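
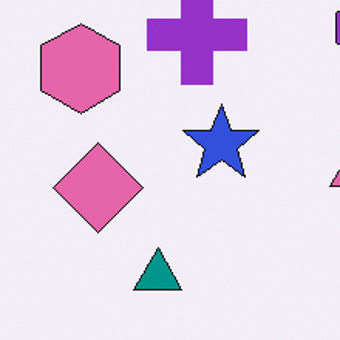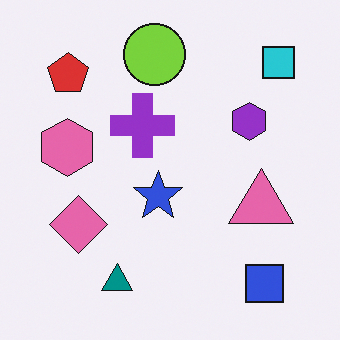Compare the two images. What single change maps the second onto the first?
Cropped to a modestly smaller region and rescaled.

The visible shapes are larger and the field of view is narrower; shapes near the original edges may be partly or wholly outside the frame — a crop-and-rescale.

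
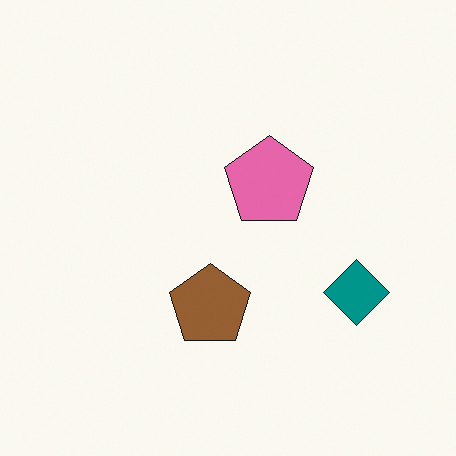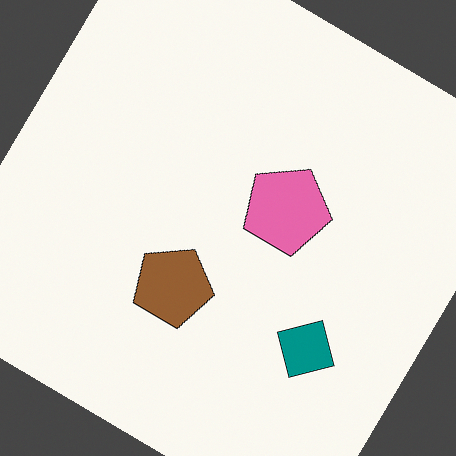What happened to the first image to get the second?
The transformation is: rotated clockwise by a large amount — several tens of degrees.

Every shape is tilted by the same angle and the image corners show triangular fill wedges — a whole-image rotation by a non-right angle.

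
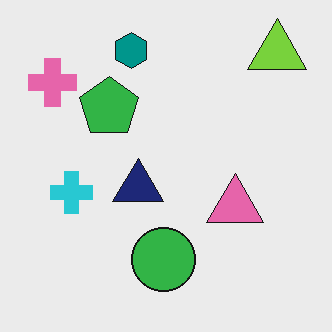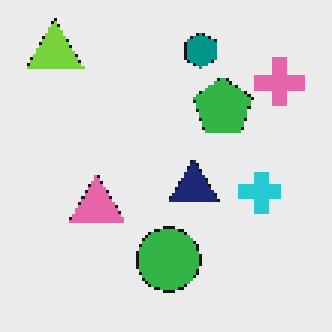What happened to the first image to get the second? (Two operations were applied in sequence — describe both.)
This is the original image flipped horizontally (left ↔ right), then mildly pixelated.

The pink cross is in the top-left of the first image and the top-right of the second — shapes on opposite sides of the vertical midline have swapped in a mirror flip. Shapes are reduced to large square blocks; fine edges and outlines are lost — a downscale-then-upscale (mosaic) effect.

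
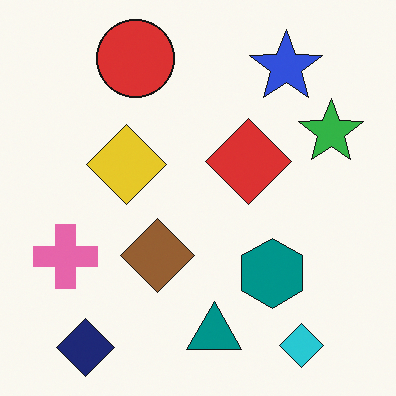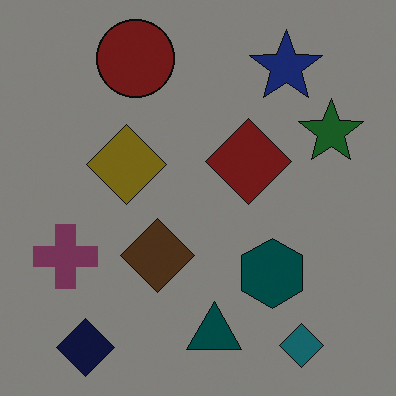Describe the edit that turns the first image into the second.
The image was noticeably darkened.

Every pixel — background and shapes alike — is uniformly darkened.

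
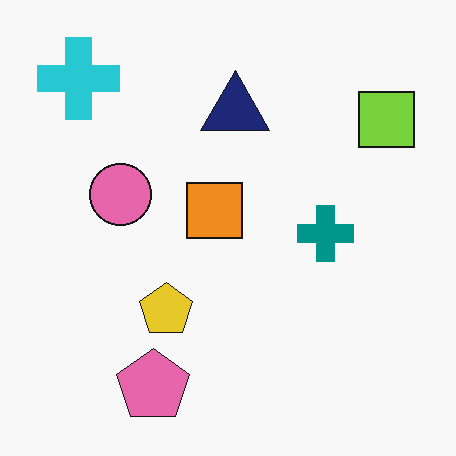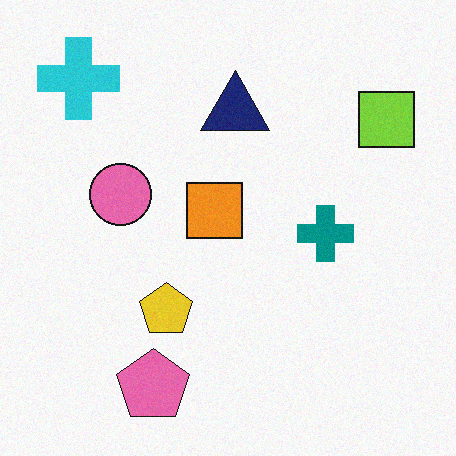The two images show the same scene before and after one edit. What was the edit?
This is the original image degraded with subtle gaussian noise.

Random speckle covers the whole image, including the flat background.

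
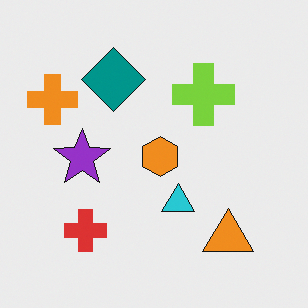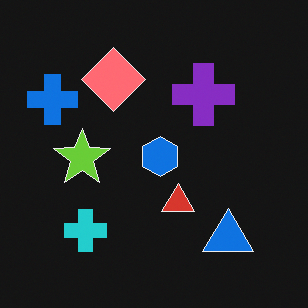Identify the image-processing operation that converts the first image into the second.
The second image is the first color-inverted (negative).

The light background has become dark and every shape's color is its complement — a photographic negative.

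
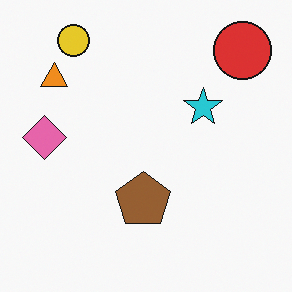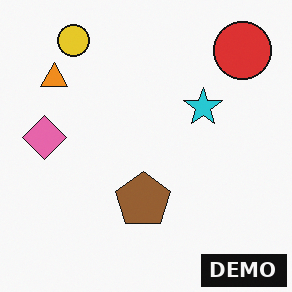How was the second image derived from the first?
It was watermarked with the text "DEMO" in the lower-right corner.

A dark label reading "DEMO" appears in the lower-right corner.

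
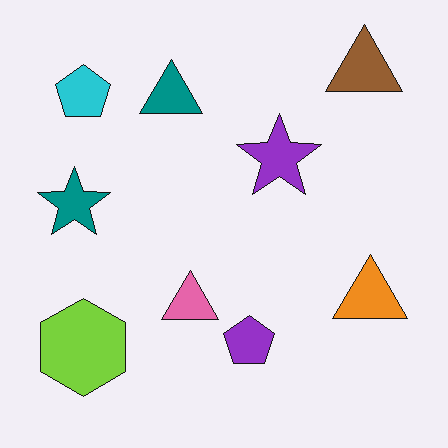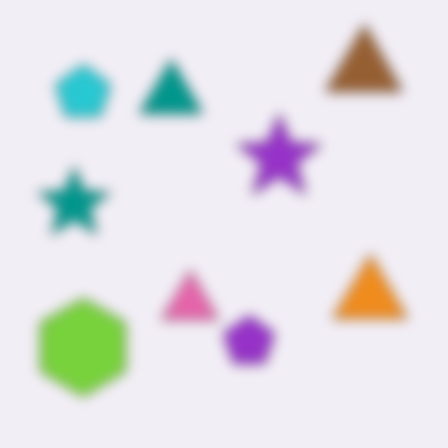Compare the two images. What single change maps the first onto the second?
It was strongly gaussian-blurred.

Shape edges and outlines are uniformly softened across the whole image.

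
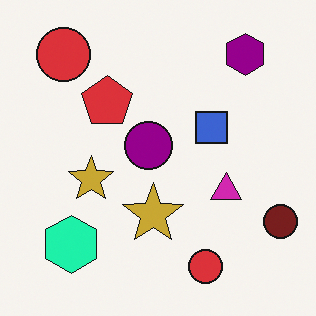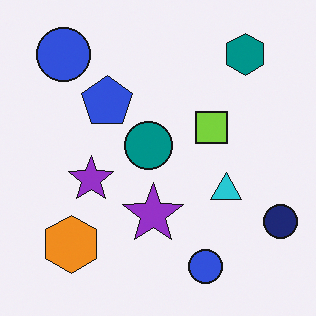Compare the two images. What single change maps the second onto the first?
The first image is the second hue-shifted by a moderate amount.

Every shape's color has rotated by the same amount around the hue wheel — a uniform hue shift.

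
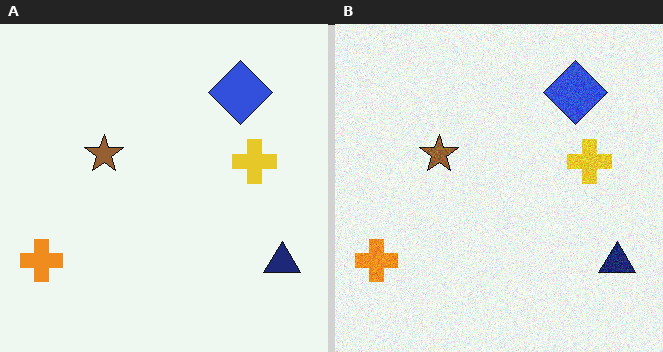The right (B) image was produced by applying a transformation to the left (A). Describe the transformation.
Degraded with moderate additive noise.

Random speckle covers the whole image, including the flat background.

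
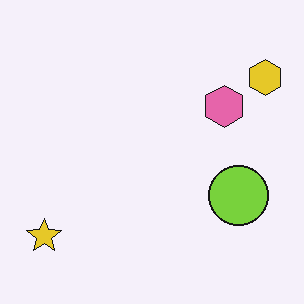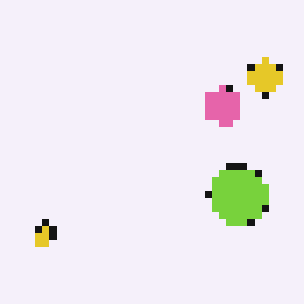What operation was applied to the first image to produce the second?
The image was moderately pixelated.

Shapes are reduced to large square blocks; fine edges and outlines are lost — a downscale-then-upscale (mosaic) effect.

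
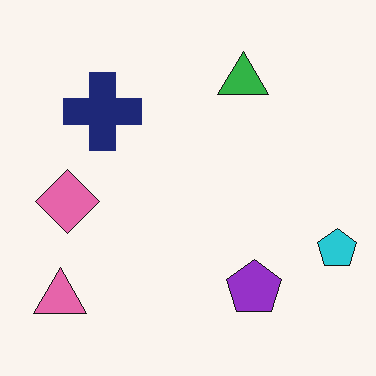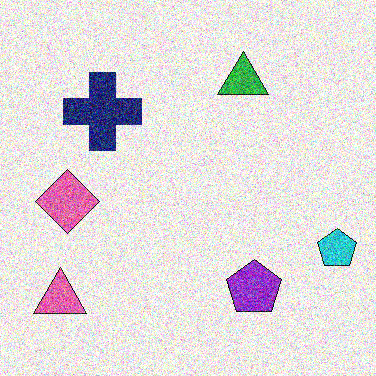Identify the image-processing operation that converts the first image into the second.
The transformation is: degraded with strong gaussian noise.

Random speckle covers the whole image, including the flat background.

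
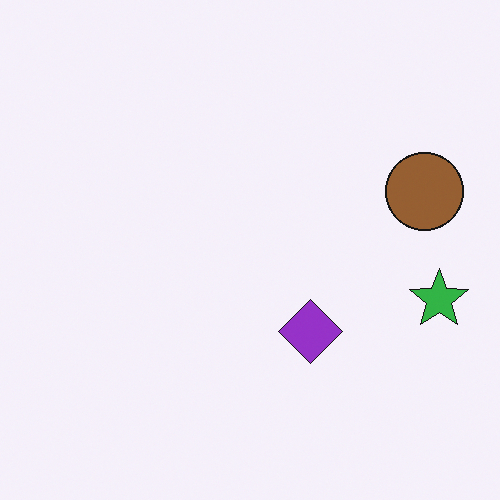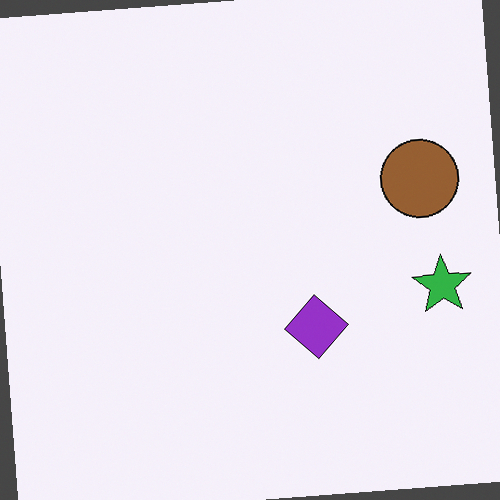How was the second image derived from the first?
The image was rotated counter-clockwise by a small amount.

Every shape is tilted by the same angle and the image corners show triangular fill wedges — a whole-image rotation by a non-right angle.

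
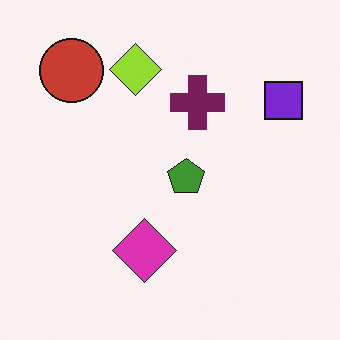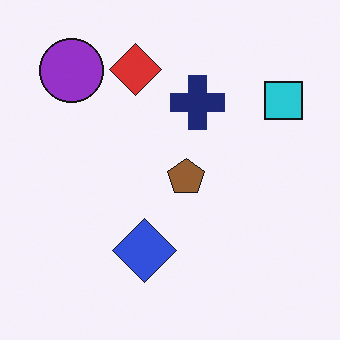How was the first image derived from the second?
The transformation is: hue-shifted noticeably.

Every shape's color has rotated by the same amount around the hue wheel — a uniform hue shift.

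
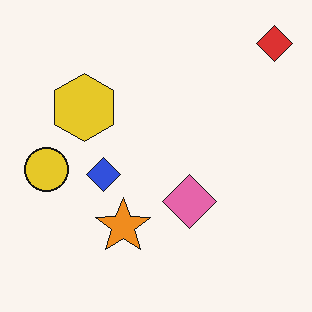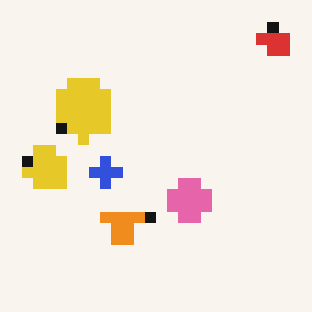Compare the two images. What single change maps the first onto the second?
The second image is the first coarsely pixelated.

Shapes are reduced to large square blocks; fine edges and outlines are lost — a downscale-then-upscale (mosaic) effect.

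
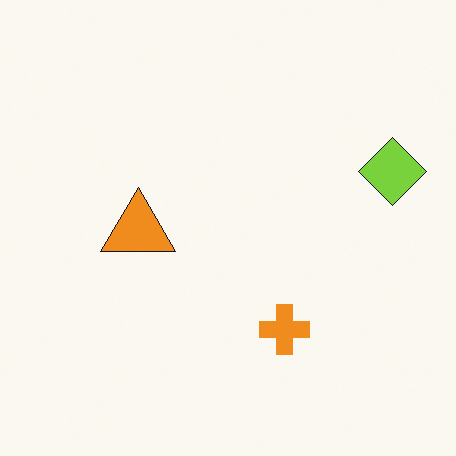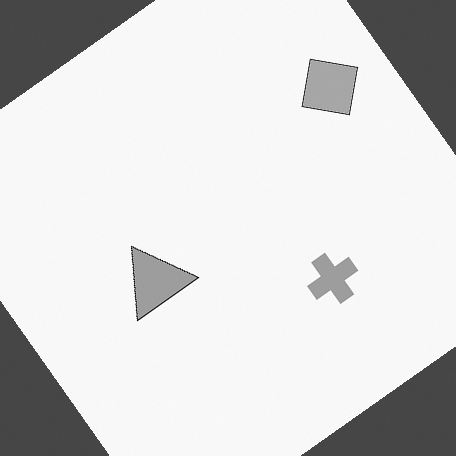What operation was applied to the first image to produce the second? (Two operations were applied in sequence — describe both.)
The transformation is: rotated counter-clockwise by a large amount — several tens of degrees, then converted to grayscale.

Every shape is tilted by the same angle and the image corners show triangular fill wedges — a whole-image rotation by a non-right angle. All color is removed — every shape is now a shade of grey.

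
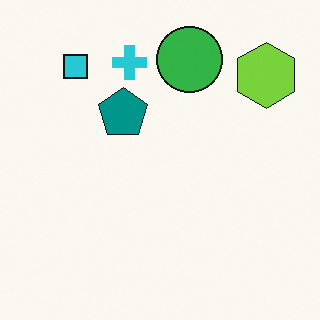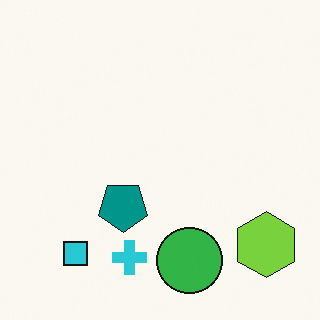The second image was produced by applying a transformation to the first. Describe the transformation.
The second image is the first flipped vertically (top ↔ bottom).

The green circle is in the top of the first image and the bottom of the second — shapes on opposite sides of the horizontal midline have swapped in a mirror flip.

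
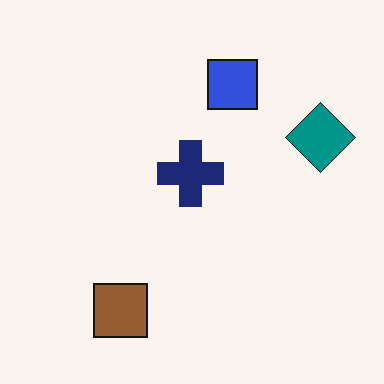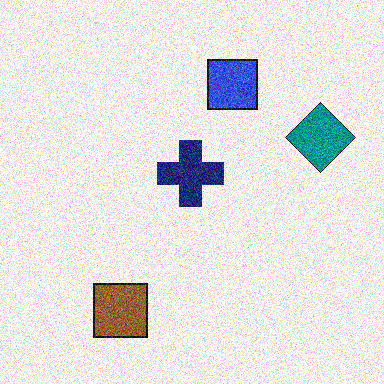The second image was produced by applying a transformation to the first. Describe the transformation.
This is the original image degraded with strong gaussian noise.

Random speckle covers the whole image, including the flat background.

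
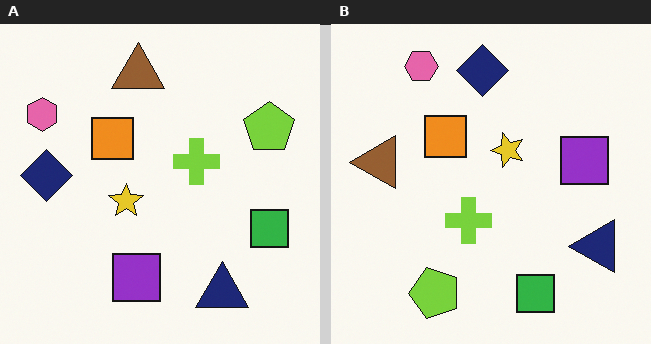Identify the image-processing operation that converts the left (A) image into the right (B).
The image was transposed (reflected across the top-left ↔ bottom-right diagonal).

Shapes have swapped their row and column positions — what was in the top-right is now in the bottom-left — a diagonal reflection.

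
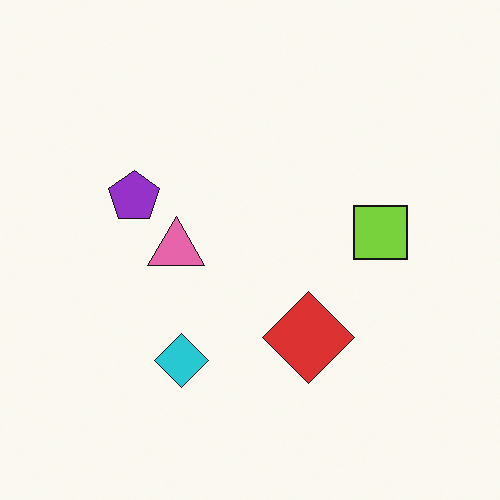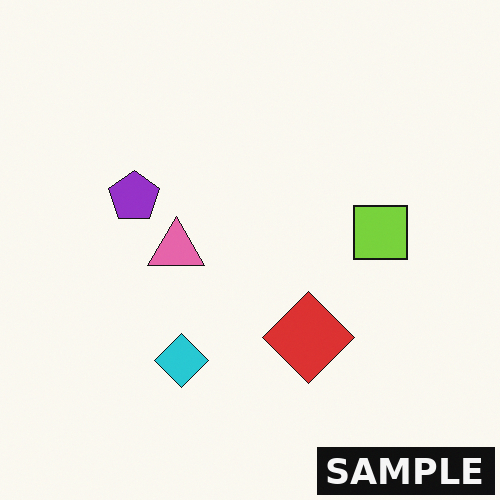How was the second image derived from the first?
This is the original image watermarked with the text "SAMPLE" in the lower-right corner.

A dark label reading "SAMPLE" appears in the lower-right corner.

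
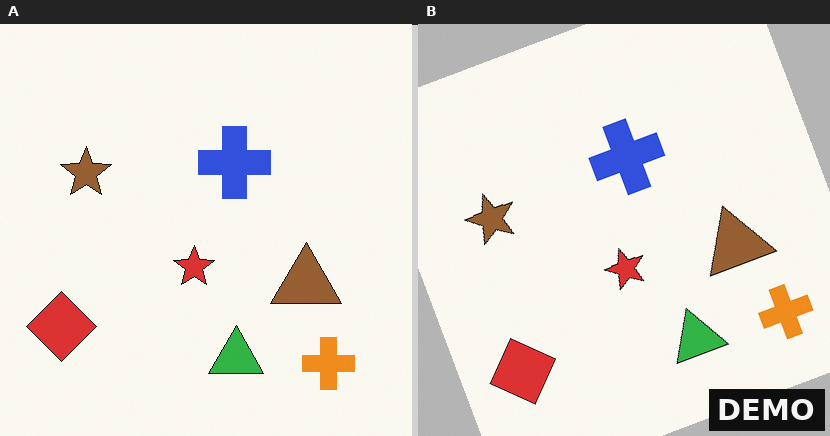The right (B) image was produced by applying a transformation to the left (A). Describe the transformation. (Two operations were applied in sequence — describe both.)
The transformation is: rotated counter-clockwise by a clearly visible amount, then watermarked with the text "DEMO" in the lower-right corner.

Every shape is tilted by the same angle and the image corners show triangular fill wedges — a whole-image rotation by a non-right angle. A dark label reading "DEMO" appears in the lower-right corner.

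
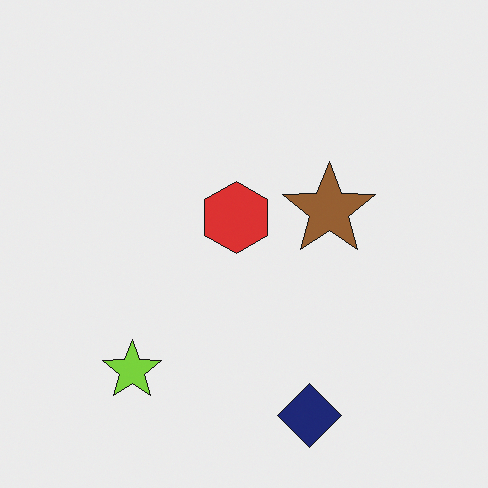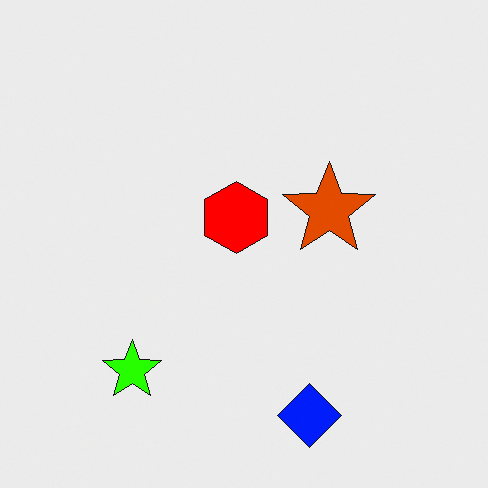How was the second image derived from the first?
The transformation is: made much more vivid (saturation change).

All colors are more vivid — a global saturation change.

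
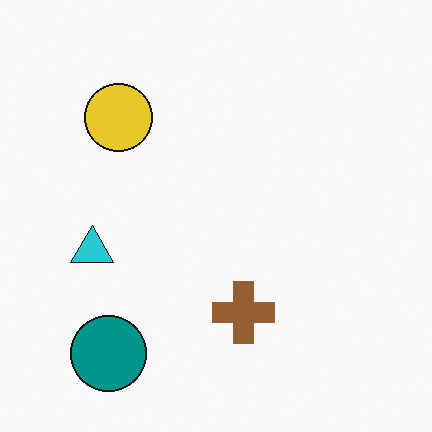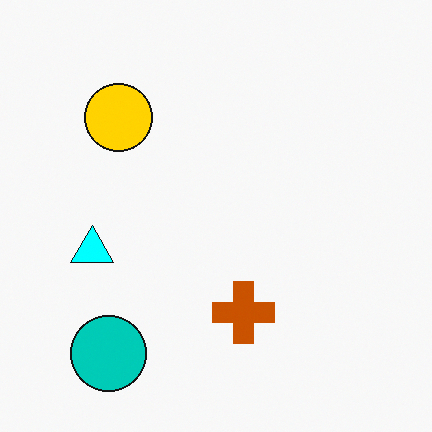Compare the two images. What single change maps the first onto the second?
The image was heavily oversaturated.

All colors are more vivid — a global saturation change.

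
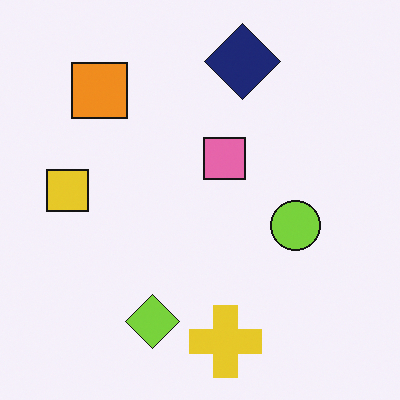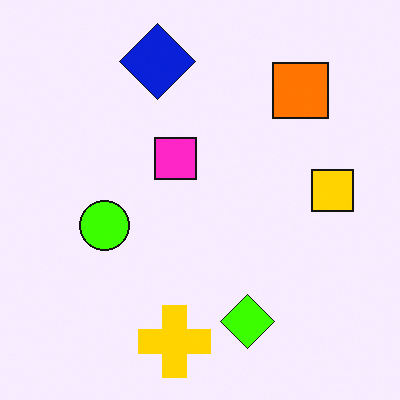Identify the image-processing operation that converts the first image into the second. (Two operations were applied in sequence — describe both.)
This is the original image flipped horizontally (left ↔ right), then made much more vivid (saturation change).

The yellow square is in the left of the first image and the right of the second — shapes on opposite sides of the vertical midline have swapped in a mirror flip. All colors are more vivid — a global saturation change.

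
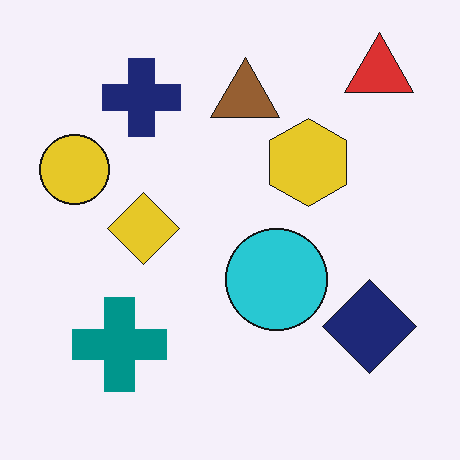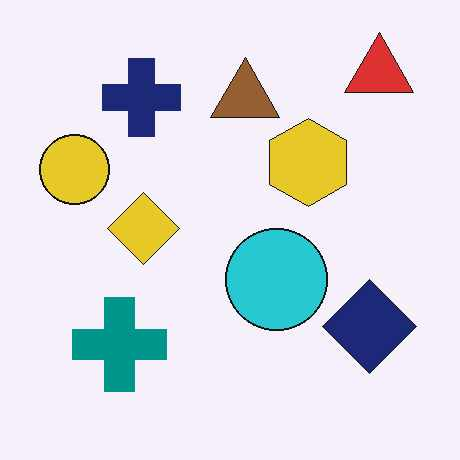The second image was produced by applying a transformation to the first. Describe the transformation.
The transformation is: JPEG-compressed with visible artifacts.

Blocky 8×8 compression artifacts appear around shape edges and the flat background shows ringing — characteristic JPEG degradation.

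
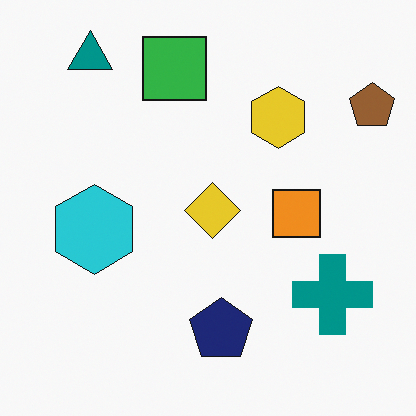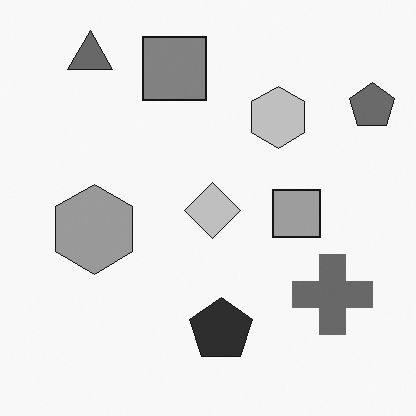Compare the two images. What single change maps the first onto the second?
Converted to grayscale.

All color is removed — every shape is now a shade of grey.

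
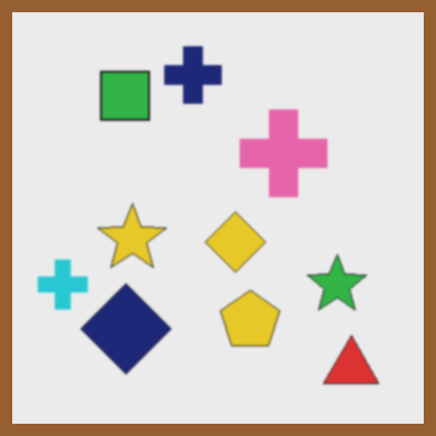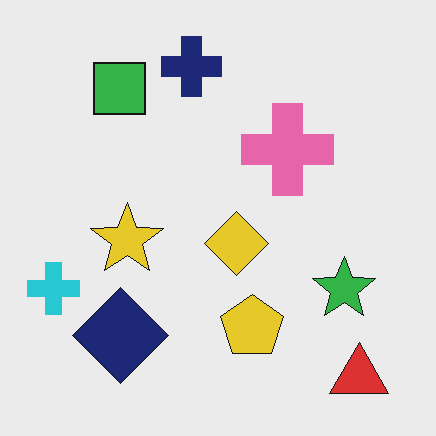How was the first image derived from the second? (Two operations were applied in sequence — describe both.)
It was given a subtle gaussian blur, then framed with a brown border.

Shape edges and outlines are uniformly softened across the whole image. A solid brown frame runs around the edge of the first image, with the content slightly shrunk inside it.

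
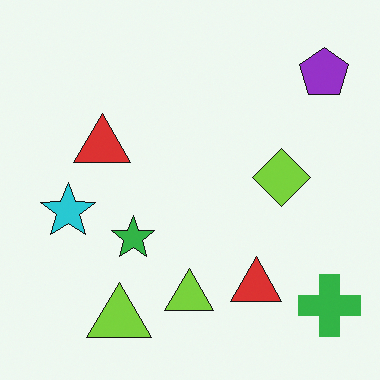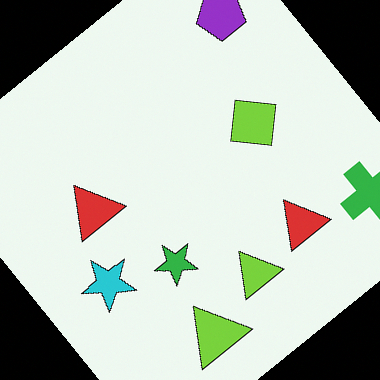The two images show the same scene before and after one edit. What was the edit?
The image was rotated counter-clockwise by a large amount — several tens of degrees.

Every shape is tilted by the same angle and the image corners show triangular fill wedges — a whole-image rotation by a non-right angle.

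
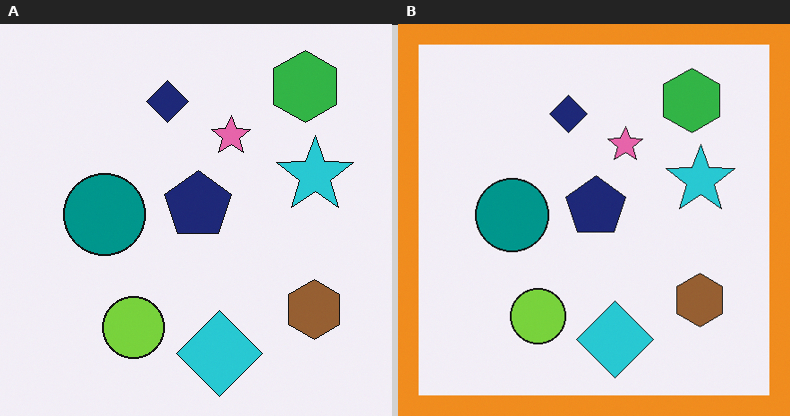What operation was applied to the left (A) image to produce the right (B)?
The image was framed with a orange border.

A solid orange frame runs around the edge of the right (B) image, with the content slightly shrunk inside it.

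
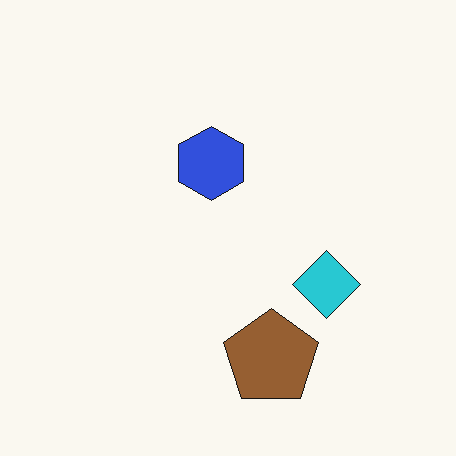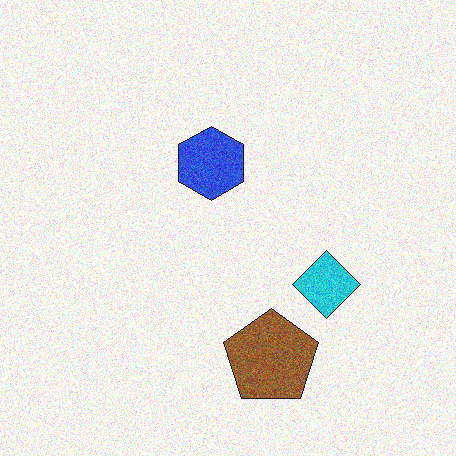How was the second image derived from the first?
Degraded with visible gaussian noise.

Random speckle covers the whole image, including the flat background.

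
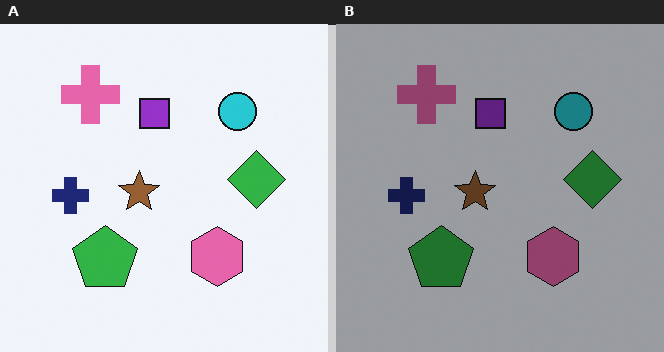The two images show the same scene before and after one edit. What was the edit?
It was noticeably darkened.

Every pixel — background and shapes alike — is uniformly darkened.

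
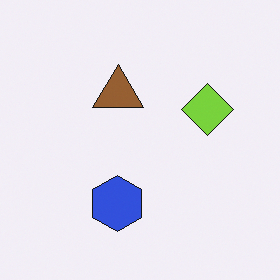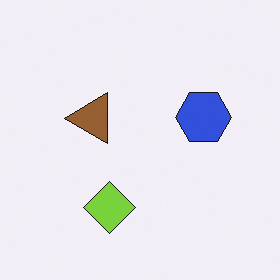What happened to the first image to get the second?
It was transposed (reflected across the top-left ↔ bottom-right diagonal).

Shapes have swapped their row and column positions — what was in the top-right is now in the bottom-left — a diagonal reflection.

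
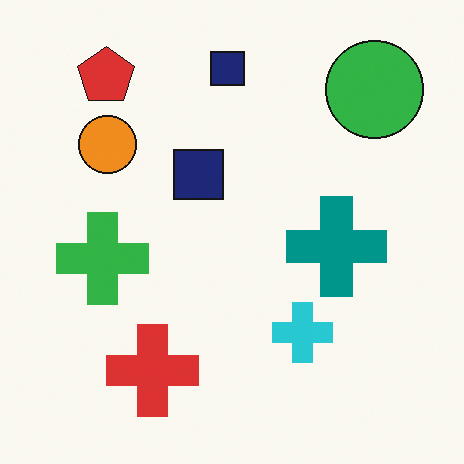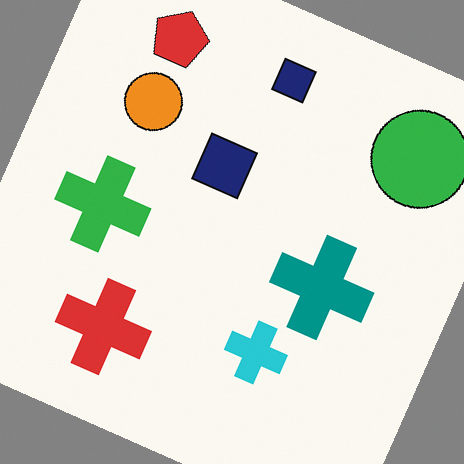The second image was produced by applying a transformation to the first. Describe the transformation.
The second image is the first rotated clockwise by a moderate amount.

Every shape is tilted by the same angle and the image corners show triangular fill wedges — a whole-image rotation by a non-right angle.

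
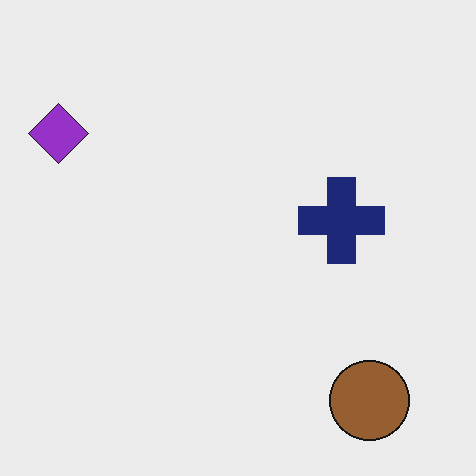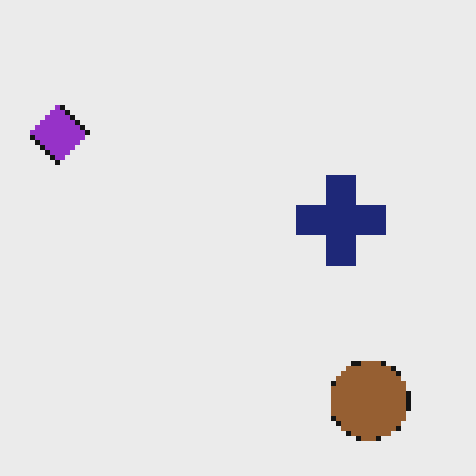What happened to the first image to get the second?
This is the original image lightly pixelated (a mild mosaic effect).

Shapes are reduced to large square blocks; fine edges and outlines are lost — a downscale-then-upscale (mosaic) effect.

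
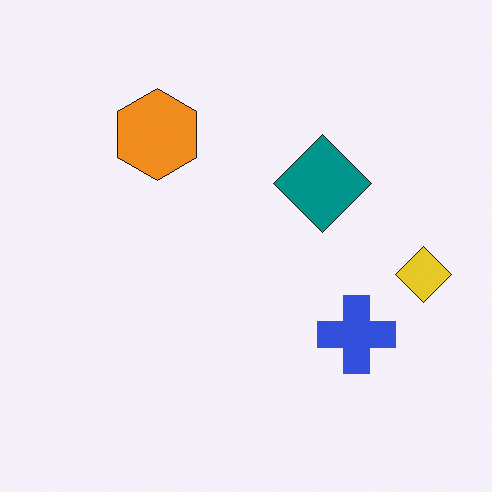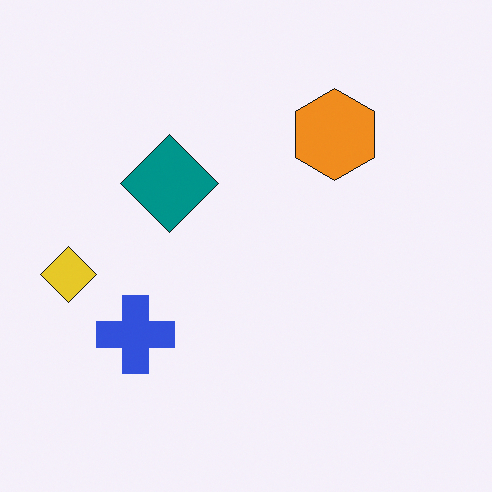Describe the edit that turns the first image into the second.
The transformation is: flipped horizontally (left ↔ right).

The yellow diamond is in the right of the first image and the left of the second — shapes on opposite sides of the vertical midline have swapped in a mirror flip.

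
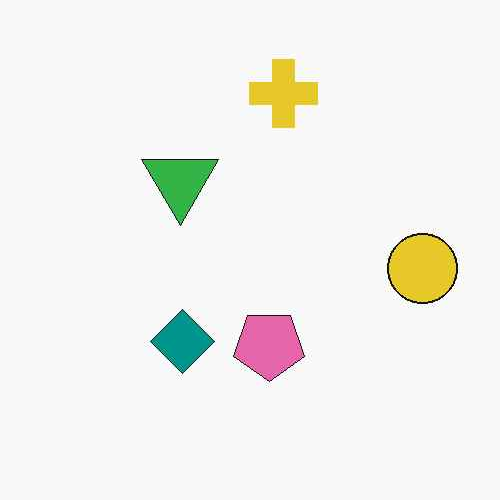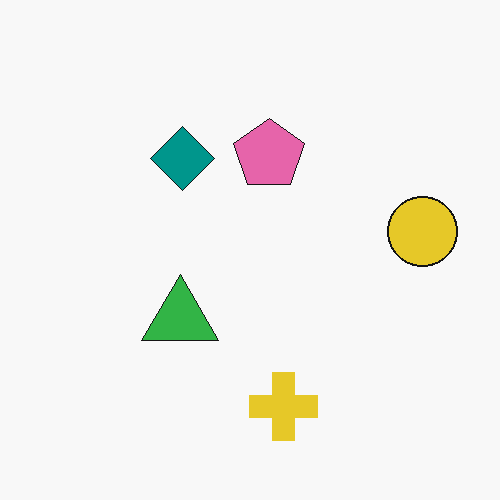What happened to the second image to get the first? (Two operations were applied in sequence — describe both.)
The image was JPEG-compressed with visible artifacts, then flipped vertically (top ↔ bottom).

Blocky 8×8 compression artifacts appear around shape edges and the flat background shows ringing — characteristic JPEG degradation. The yellow cross is in the bottom of the second image and the top of the first — shapes on opposite sides of the horizontal midline have swapped in a mirror flip.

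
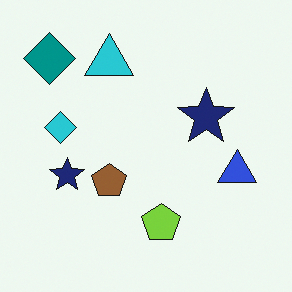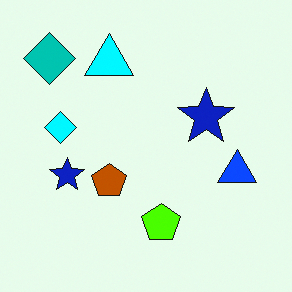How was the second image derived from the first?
The second image is the first heavily oversaturated.

All colors are more vivid — a global saturation change.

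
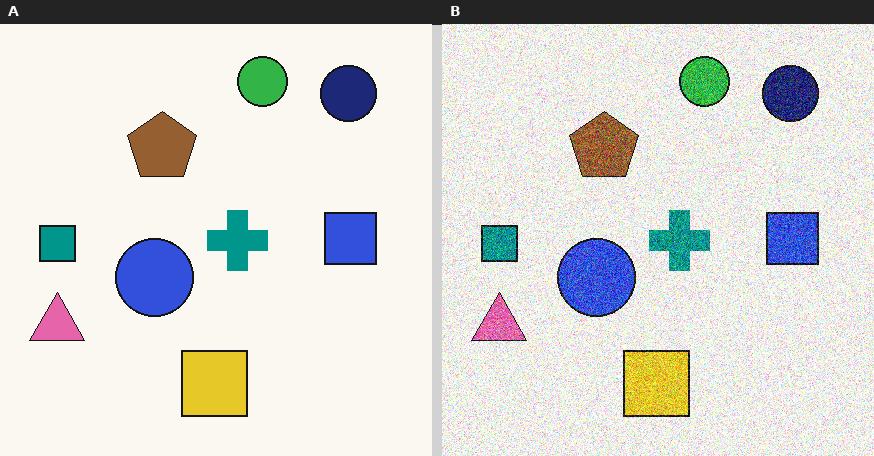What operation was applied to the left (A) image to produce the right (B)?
The right (B) image is the left (A) degraded with strong gaussian noise.

Random speckle covers the whole image, including the flat background.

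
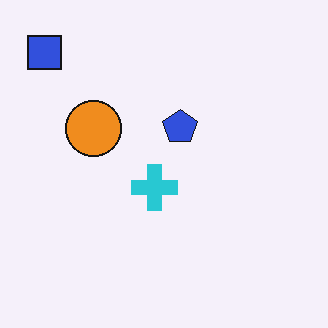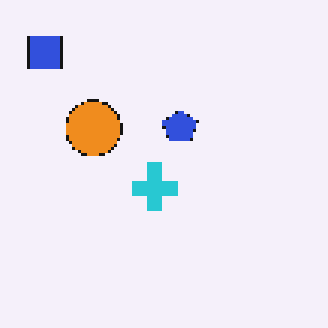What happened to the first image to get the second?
Lightly pixelated (a mild mosaic effect).

Shapes are reduced to large square blocks; fine edges and outlines are lost — a downscale-then-upscale (mosaic) effect.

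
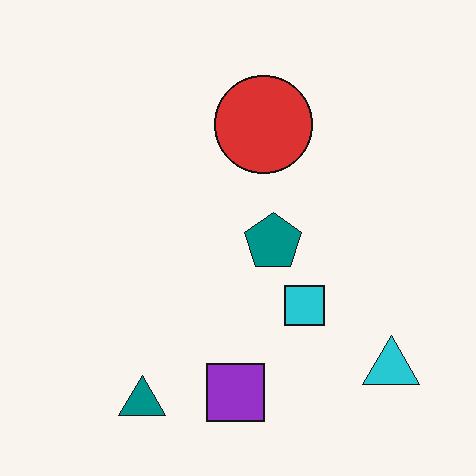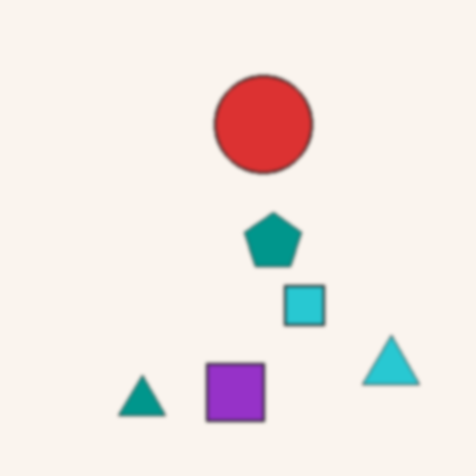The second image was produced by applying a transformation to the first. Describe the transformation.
This is the original image given a subtle gaussian blur.

Shape edges and outlines are uniformly softened across the whole image.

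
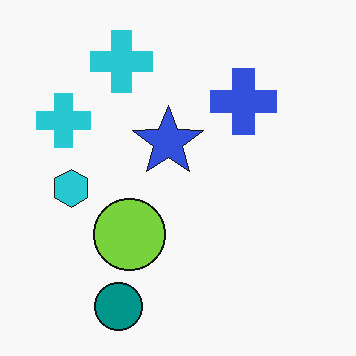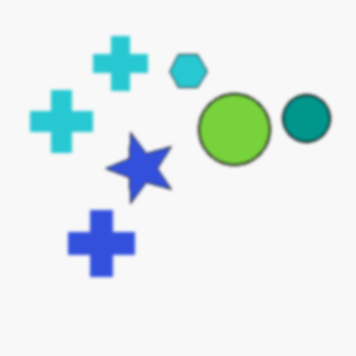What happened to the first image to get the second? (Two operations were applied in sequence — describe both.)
The second image is the first transposed (reflected across the top-left ↔ bottom-right diagonal), then given a subtle gaussian blur.

Shapes have swapped their row and column positions — what was in the top-right is now in the bottom-left — a diagonal reflection. Shape edges and outlines are uniformly softened across the whole image.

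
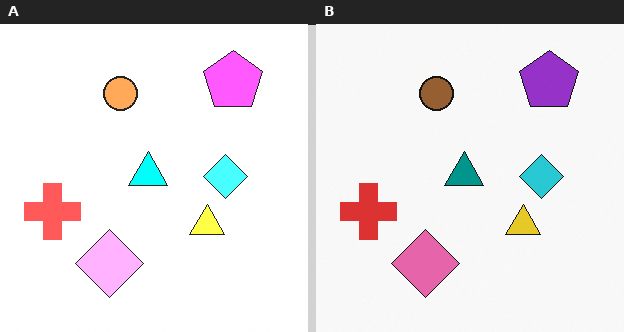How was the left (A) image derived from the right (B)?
This is the original image substantially brightened.

Every pixel — background and shapes alike — is uniformly brightened.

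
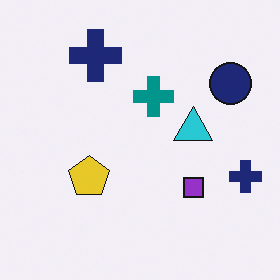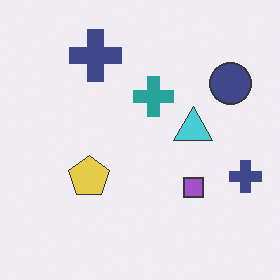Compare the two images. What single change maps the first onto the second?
The image was given slightly reduced contrast.

Tones are pushed toward mid-grey across the whole image — a global contrast change.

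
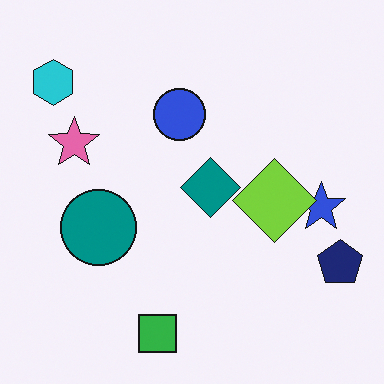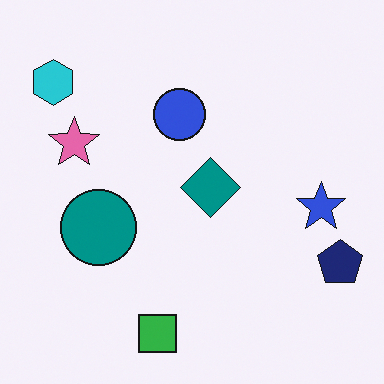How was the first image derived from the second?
It was overlaid with an additional lime diamond.

A lime diamond appears in the first image that is absent from the second.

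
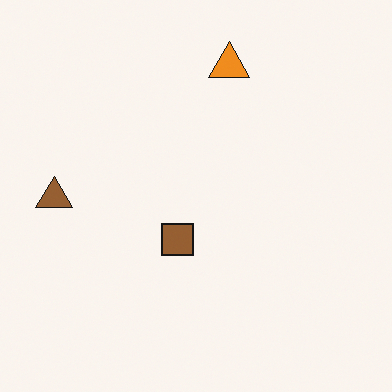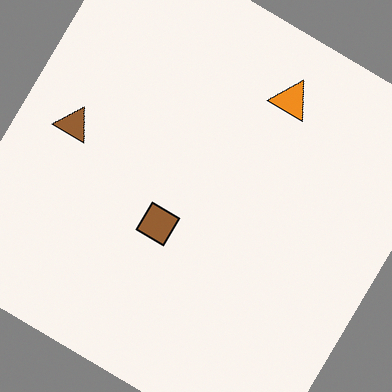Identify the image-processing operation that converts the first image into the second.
Rotated clockwise by a large amount — several tens of degrees.

Every shape is tilted by the same angle and the image corners show triangular fill wedges — a whole-image rotation by a non-right angle.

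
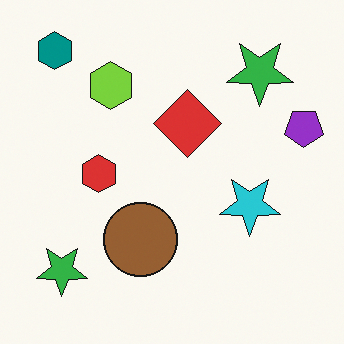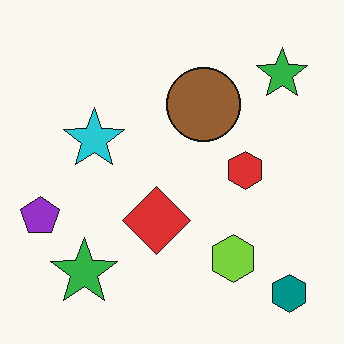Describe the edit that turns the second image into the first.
It was rotated 180°.

The teal hexagon sits in the bottom-right of the second image and the top-left of the first — consistent with a whole-image 180° rotation.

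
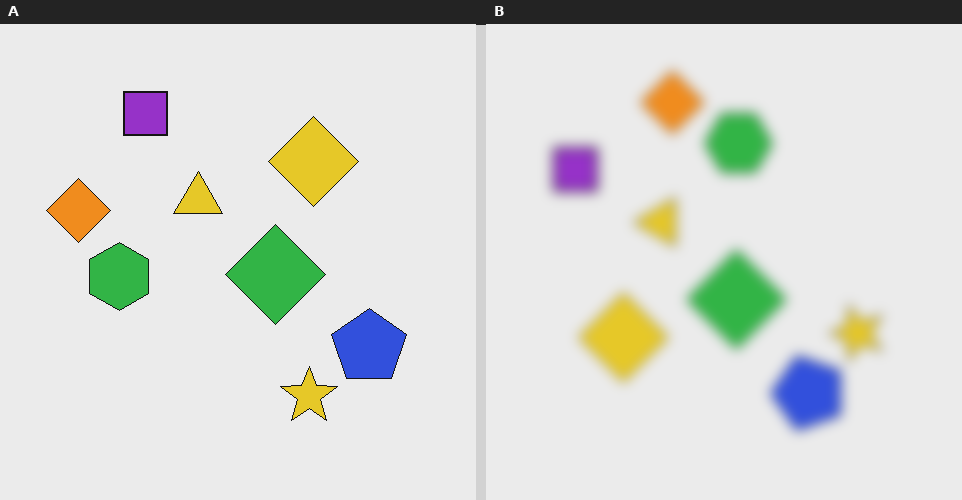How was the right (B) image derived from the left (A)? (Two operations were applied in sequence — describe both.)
This is the original image strongly gaussian-blurred, then transposed (reflected across the top-left ↔ bottom-right diagonal).

Shape edges and outlines are uniformly softened across the whole image. Shapes have swapped their row and column positions — what was in the top-right is now in the bottom-left — a diagonal reflection.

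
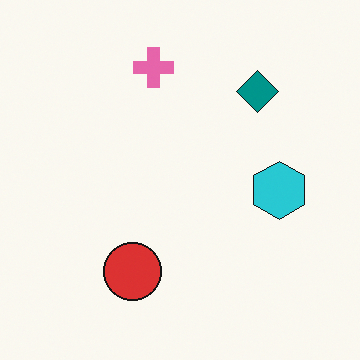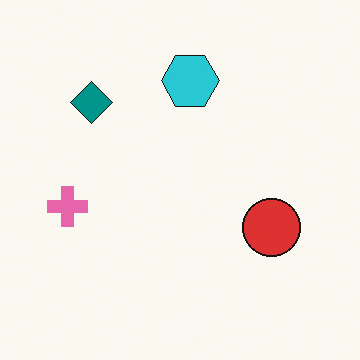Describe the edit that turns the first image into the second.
The transformation is: rotated 90° counter-clockwise.

The teal diamond sits in the top-right of the first image and the top-left of the second — consistent with a whole-image 90° counter-clockwise rotation.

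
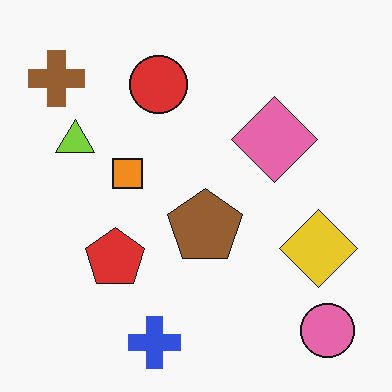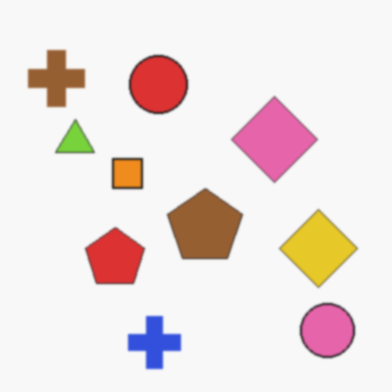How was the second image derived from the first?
The image was slightly softened.

Shape edges and outlines are uniformly softened across the whole image.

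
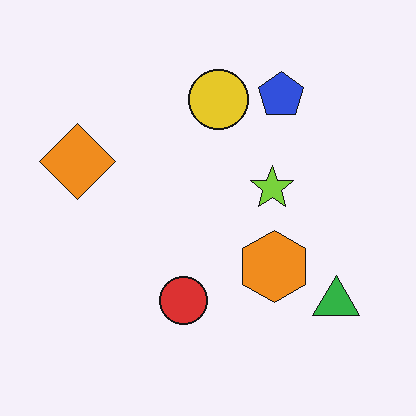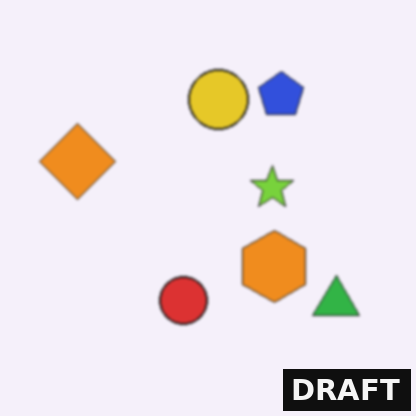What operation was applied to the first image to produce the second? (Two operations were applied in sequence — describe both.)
This is the original image lightly blurred, then watermarked with the text "DRAFT" in the lower-right corner.

Shape edges and outlines are uniformly softened across the whole image. A dark label reading "DRAFT" appears in the lower-right corner.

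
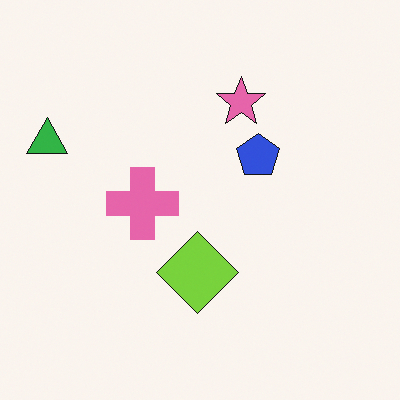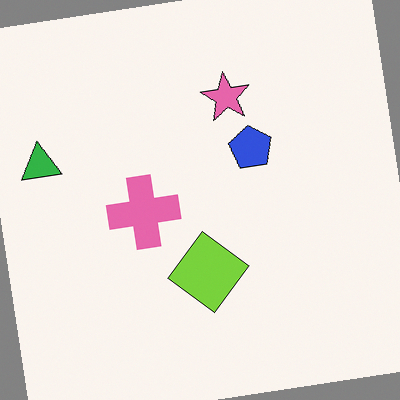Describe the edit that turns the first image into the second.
Rotated counter-clockwise by a slight angle.

Every shape is tilted by the same angle and the image corners show triangular fill wedges — a whole-image rotation by a non-right angle.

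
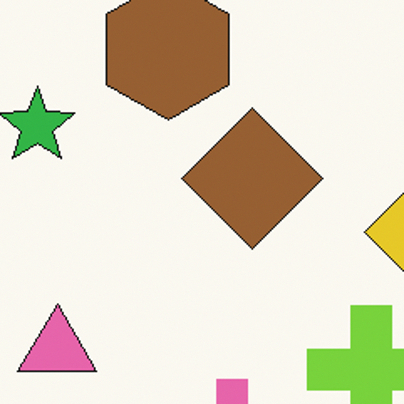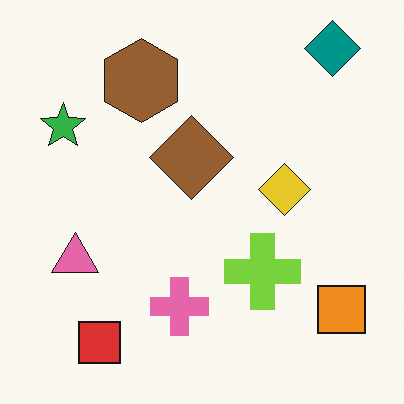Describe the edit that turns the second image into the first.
This is the original image cropped tightly and scaled back up.

The visible shapes are larger and the field of view is narrower; shapes near the original edges may be partly or wholly outside the frame — a crop-and-rescale.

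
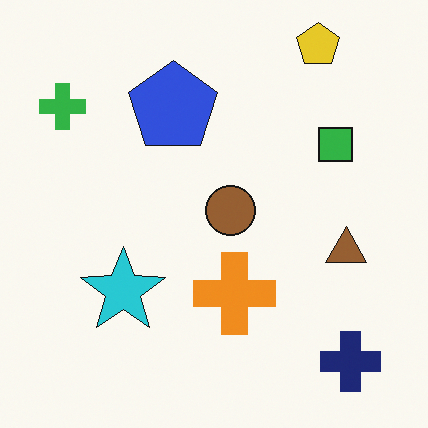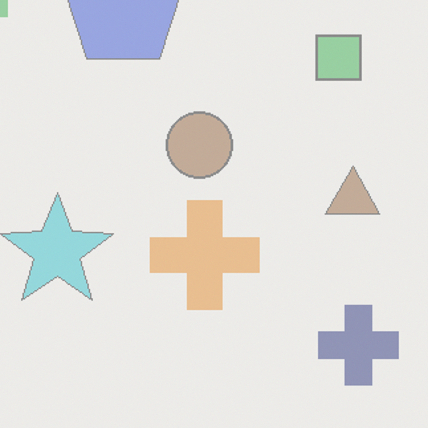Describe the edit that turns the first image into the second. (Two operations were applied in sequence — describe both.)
Cropped slightly and scaled back up, then washed out (contrast reduced).

The visible shapes are larger and the field of view is narrower; shapes near the original edges may be partly or wholly outside the frame — a crop-and-rescale. Tones are pushed toward mid-grey across the whole image — a global contrast change.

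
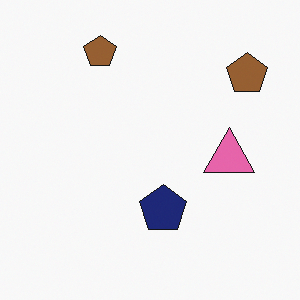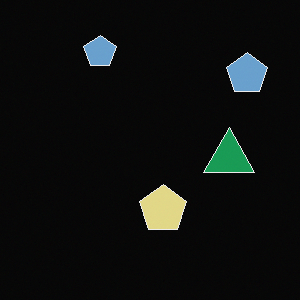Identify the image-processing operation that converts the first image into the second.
The transformation is: color-inverted (negative).

The light background has become dark and every shape's color is its complement — a photographic negative.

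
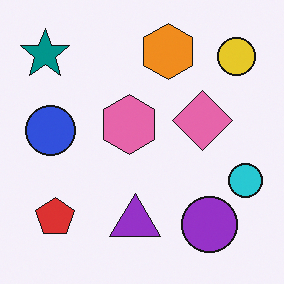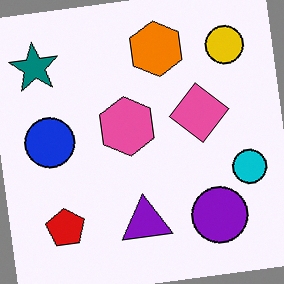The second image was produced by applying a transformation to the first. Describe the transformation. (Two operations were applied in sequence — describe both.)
The transformation is: given slightly increased contrast, then rotated counter-clockwise by a small amount.

Tones are pushed away from mid-grey across the whole image — a global contrast change. Every shape is tilted by the same angle and the image corners show triangular fill wedges — a whole-image rotation by a non-right angle.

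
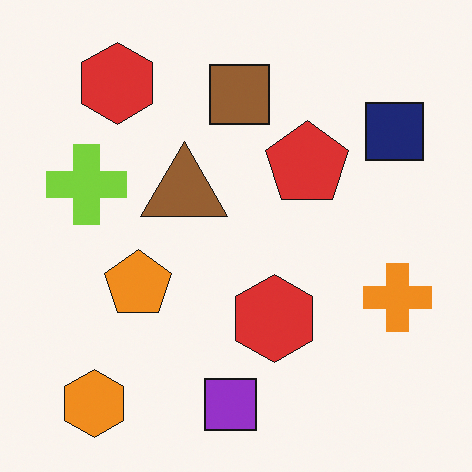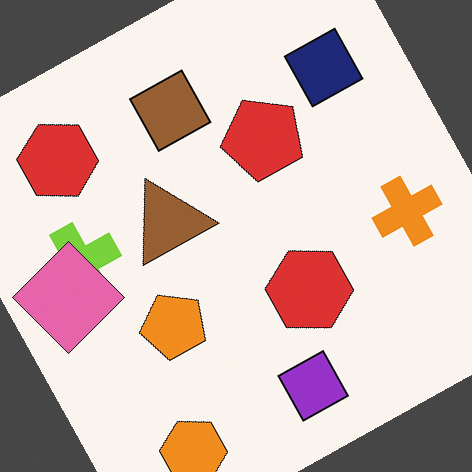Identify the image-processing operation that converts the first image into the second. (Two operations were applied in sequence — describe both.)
The transformation is: rotated counter-clockwise by a clearly visible amount, then overlaid with an additional pink diamond.

Every shape is tilted by the same angle and the image corners show triangular fill wedges — a whole-image rotation by a non-right angle. A pink diamond appears in the second image that is absent from the first.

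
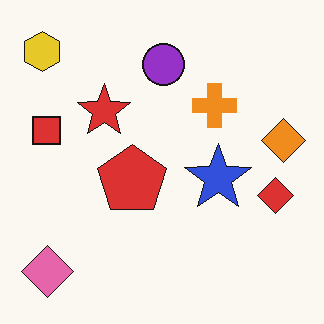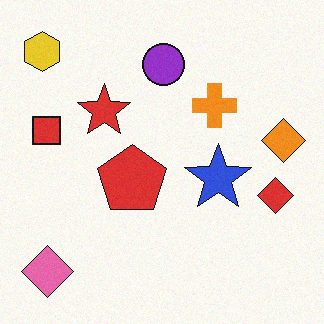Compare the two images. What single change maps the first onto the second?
The second image is the first degraded with light additive noise.

Random speckle covers the whole image, including the flat background.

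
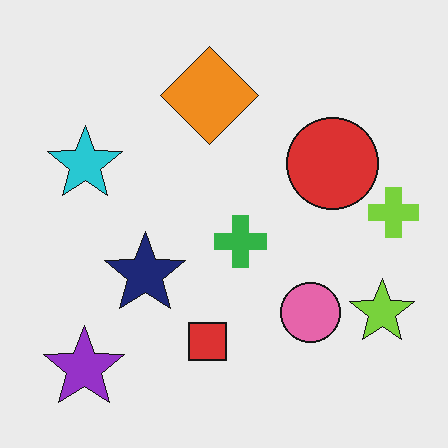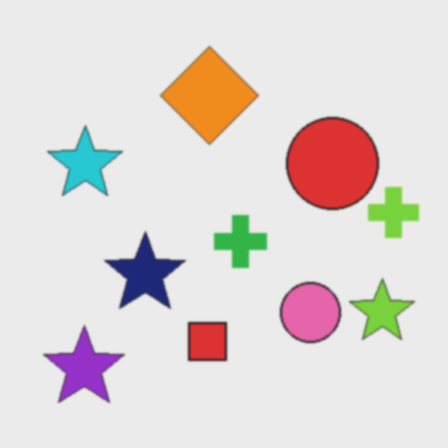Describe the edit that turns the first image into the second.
The transformation is: given a subtle gaussian blur.

Shape edges and outlines are uniformly softened across the whole image.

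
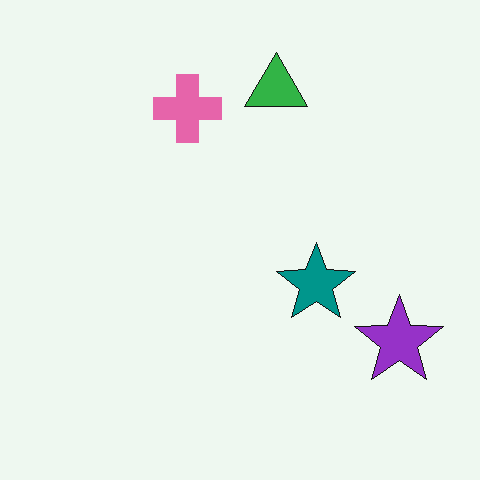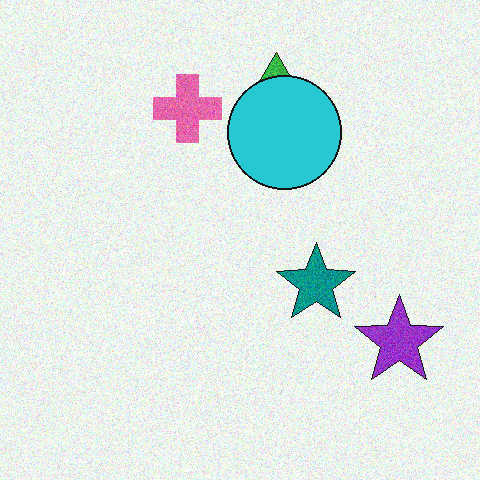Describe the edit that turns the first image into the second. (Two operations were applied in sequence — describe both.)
This is the original image degraded with moderate additive noise, then overlaid with an additional cyan circle.

Random speckle covers the whole image, including the flat background. A cyan circle appears in the second image that is absent from the first.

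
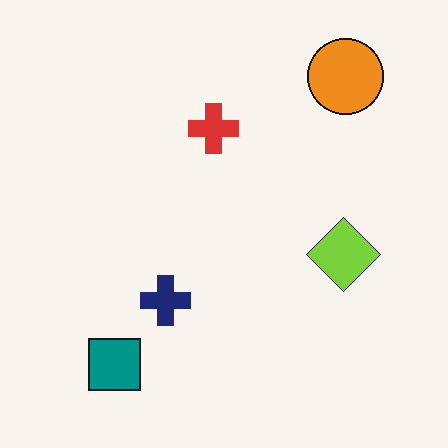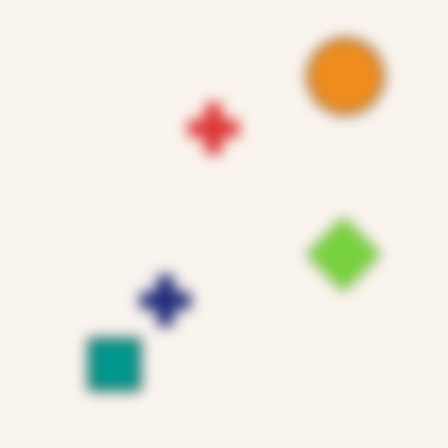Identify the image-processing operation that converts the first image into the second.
The second image is the first heavily blurred.

Shape edges and outlines are uniformly softened across the whole image.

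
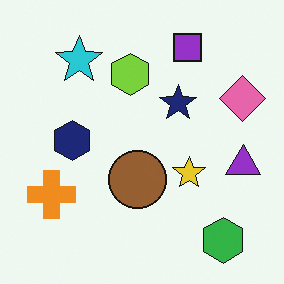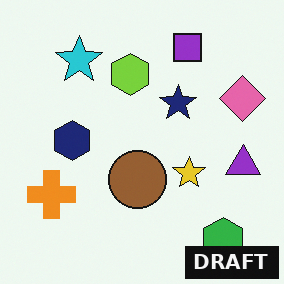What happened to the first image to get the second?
The transformation is: watermarked with the text "DRAFT" in the lower-right corner.

A dark label reading "DRAFT" appears in the lower-right corner.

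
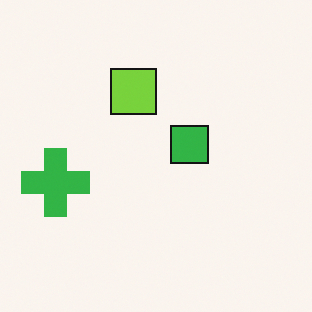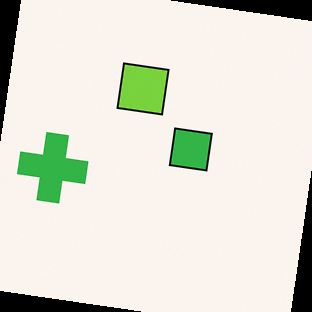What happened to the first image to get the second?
The transformation is: rotated clockwise by a slight angle.

Every shape is tilted by the same angle and the image corners show triangular fill wedges — a whole-image rotation by a non-right angle.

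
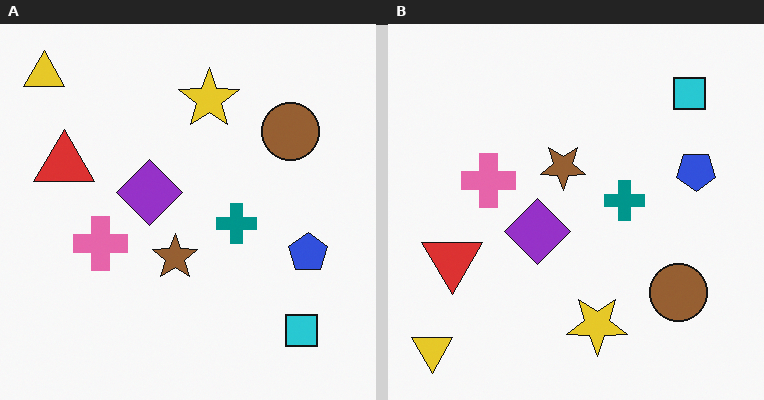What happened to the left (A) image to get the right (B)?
The image was flipped vertically (top ↔ bottom).

The yellow triangle is in the top-left of the left (A) image and the bottom-left of the right (B) — shapes on opposite sides of the horizontal midline have swapped in a mirror flip.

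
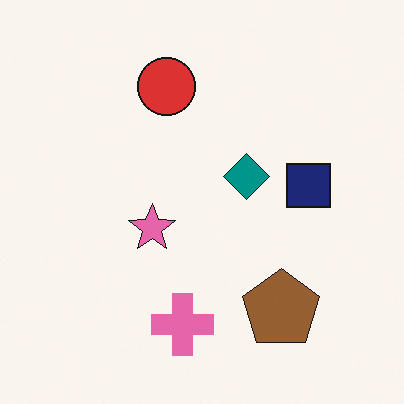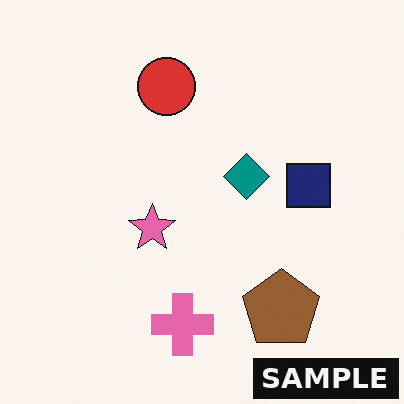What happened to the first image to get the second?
The second image is the first watermarked with the text "SAMPLE" in the lower-right corner.

A dark label reading "SAMPLE" appears in the lower-right corner.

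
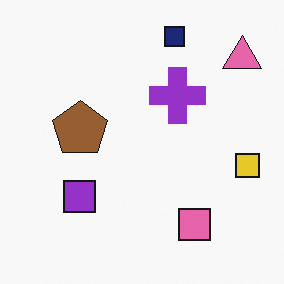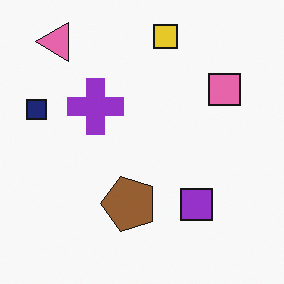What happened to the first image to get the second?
The second image is the first rotated 90° counter-clockwise.

The pink triangle sits in the top-right of the first image and the top-left of the second — consistent with a whole-image 90° counter-clockwise rotation.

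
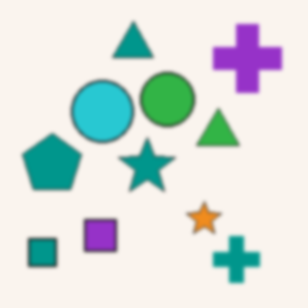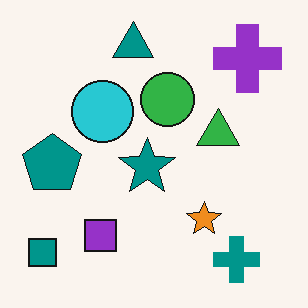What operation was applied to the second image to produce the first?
The transformation is: slightly softened.

Shape edges and outlines are uniformly softened across the whole image.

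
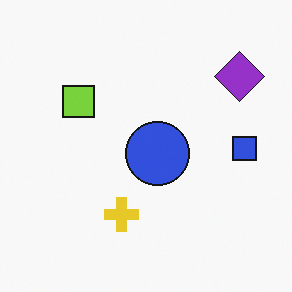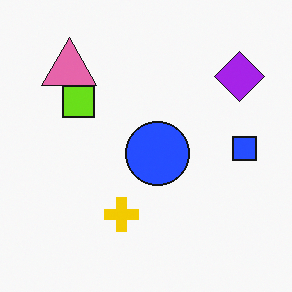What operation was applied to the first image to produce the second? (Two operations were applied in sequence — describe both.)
It was slightly oversaturated, then overlaid with an additional pink triangle.

All colors are more vivid — a global saturation change. A pink triangle appears in the second image that is absent from the first.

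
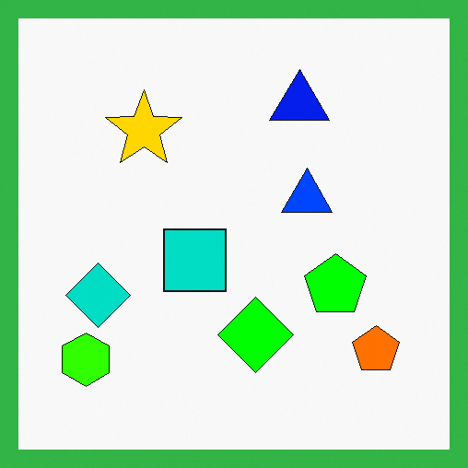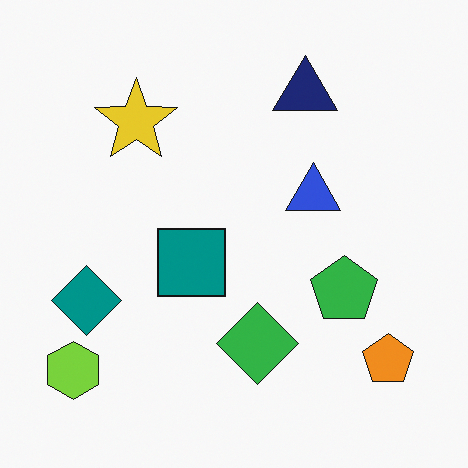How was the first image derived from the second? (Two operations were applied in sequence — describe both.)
Heavily oversaturated, then framed with a green border.

All colors are more vivid — a global saturation change. A solid green frame runs around the edge of the first image, with the content slightly shrunk inside it.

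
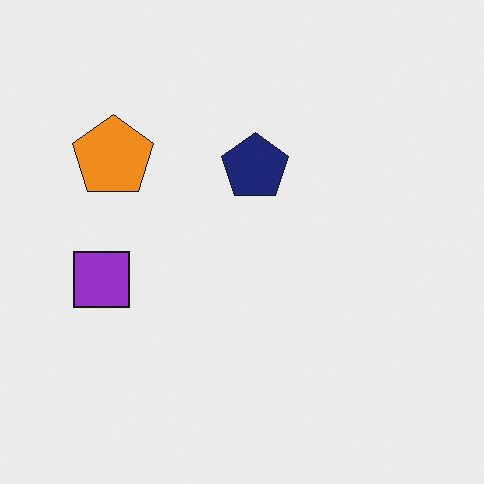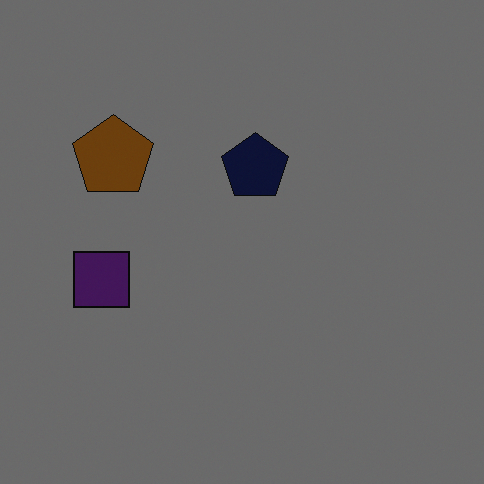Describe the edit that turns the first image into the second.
It was darkened a lot.

Every pixel — background and shapes alike — is uniformly darkened.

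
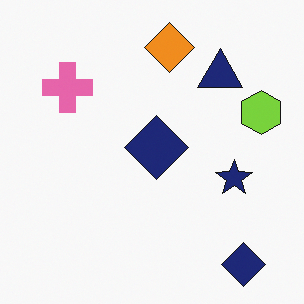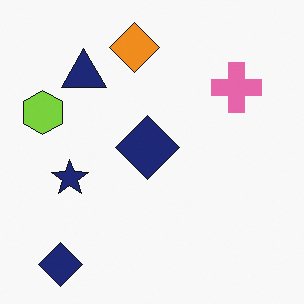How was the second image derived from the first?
This is the original image flipped horizontally (left ↔ right).

The lime hexagon is in the right of the first image and the left of the second — shapes on opposite sides of the vertical midline have swapped in a mirror flip.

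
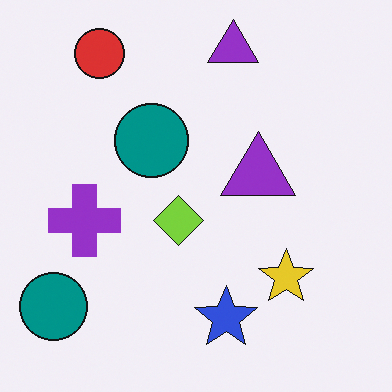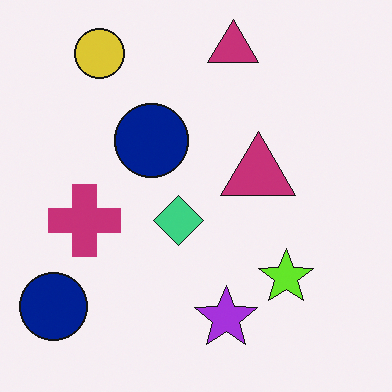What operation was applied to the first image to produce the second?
This is the original image hue-shifted by a small amount.

Every shape's color has rotated by the same amount around the hue wheel — a uniform hue shift.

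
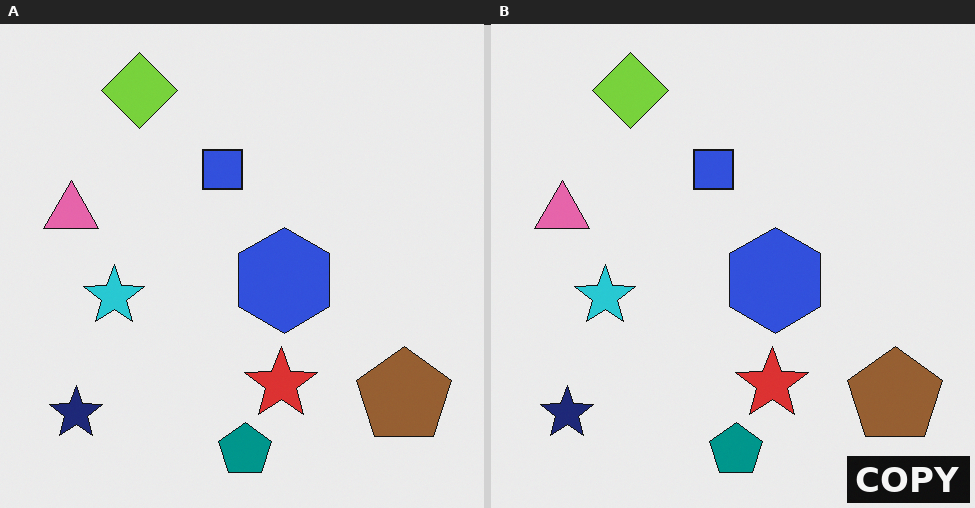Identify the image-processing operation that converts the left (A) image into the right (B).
This is the original image watermarked with the text "COPY" in the lower-right corner.

A dark label reading "COPY" appears in the lower-right corner.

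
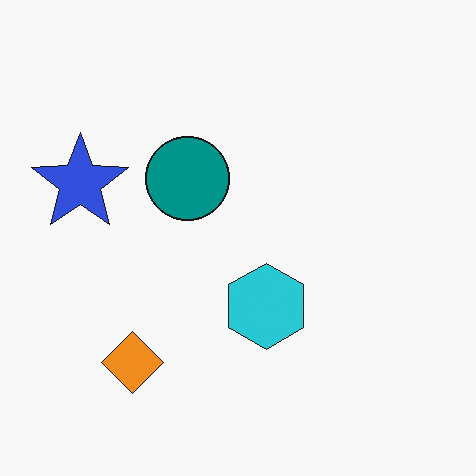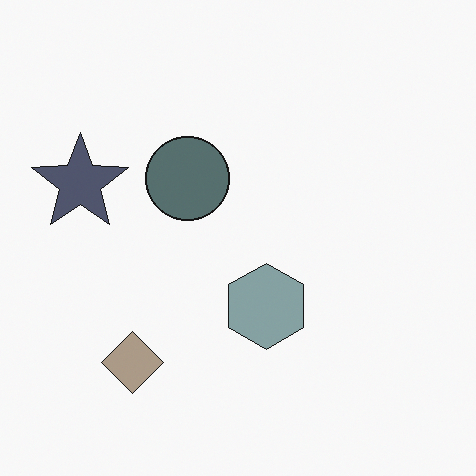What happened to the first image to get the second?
The second image is the first heavily desaturated.

All colors are more muted and greyish — a global saturation change.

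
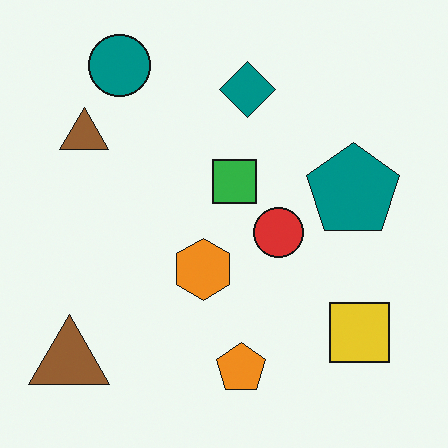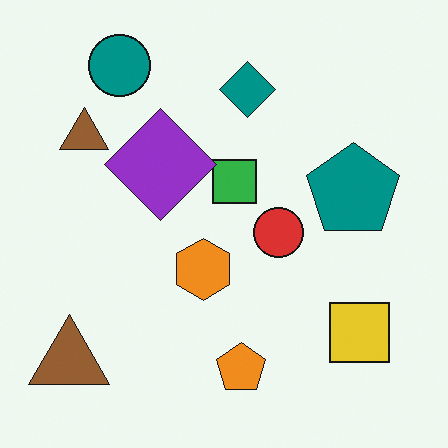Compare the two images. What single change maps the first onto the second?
The second image is the first overlaid with an additional purple diamond.

A purple diamond appears in the second image that is absent from the first.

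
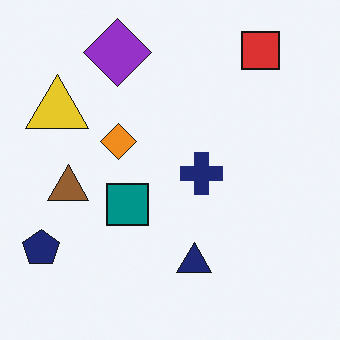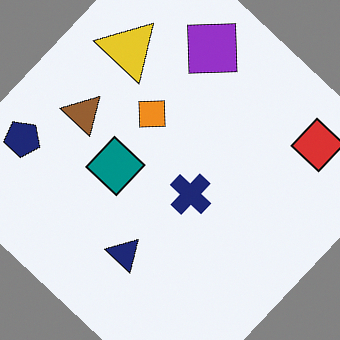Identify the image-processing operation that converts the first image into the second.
The second image is the first rotated clockwise by a large amount — several tens of degrees.

Every shape is tilted by the same angle and the image corners show triangular fill wedges — a whole-image rotation by a non-right angle.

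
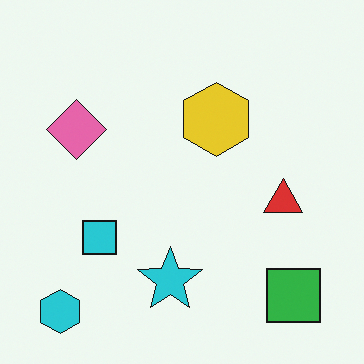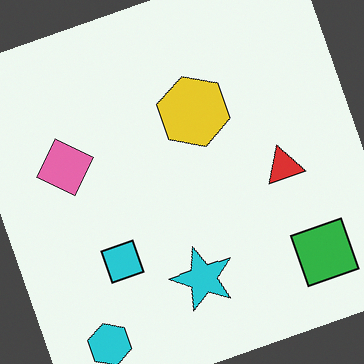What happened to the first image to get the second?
Rotated counter-clockwise by a moderate amount.

Every shape is tilted by the same angle and the image corners show triangular fill wedges — a whole-image rotation by a non-right angle.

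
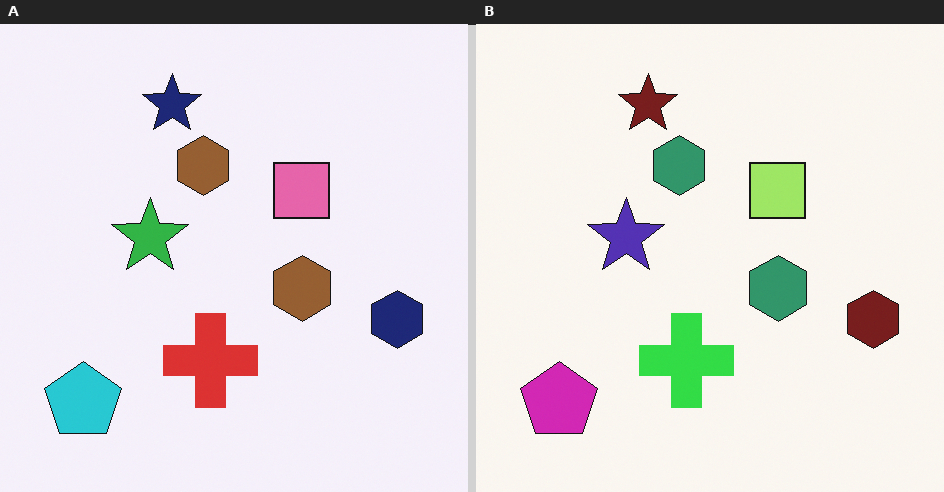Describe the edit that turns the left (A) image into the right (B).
The transformation is: hue-shifted noticeably.

Every shape's color has rotated by the same amount around the hue wheel — a uniform hue shift.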